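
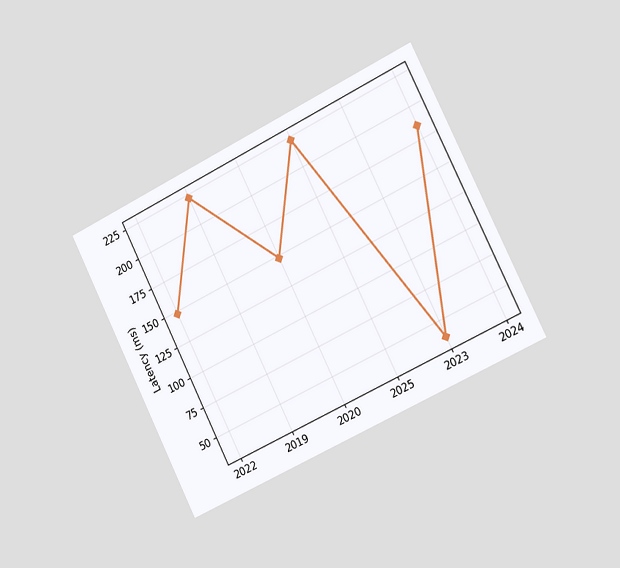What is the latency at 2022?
148ms

The chart is tilted about 26° counter-clockwise and viewed slightly from the right. At 2022, the line is at 148ms.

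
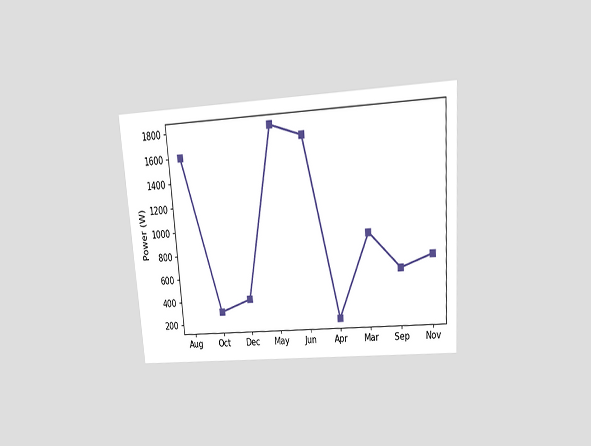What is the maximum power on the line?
The chart is tilted about 4° counter-clockwise and viewed slightly from above. The highest point is at May, and reading across to the y-axis gives 1800W.

1800W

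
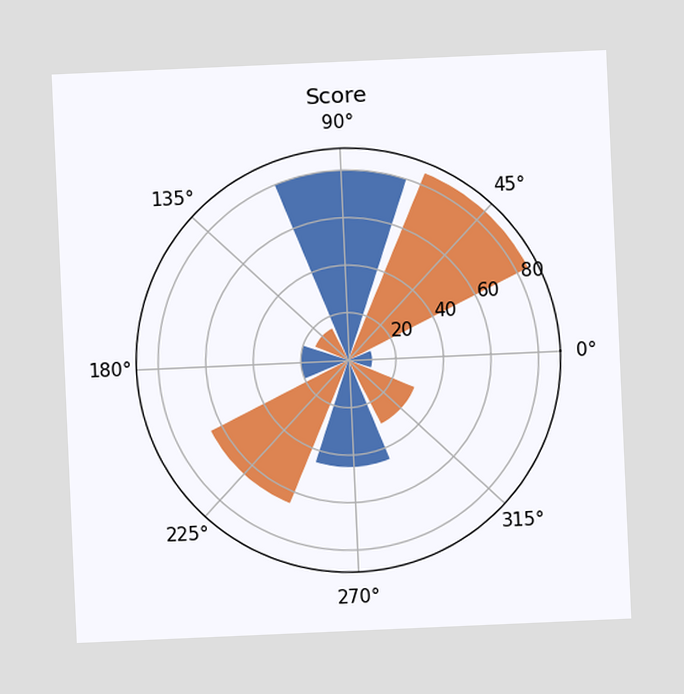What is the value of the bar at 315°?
30

The chart is tilted about 3° counter-clockwise. The bar at 315° reaches 30 on the radial axis.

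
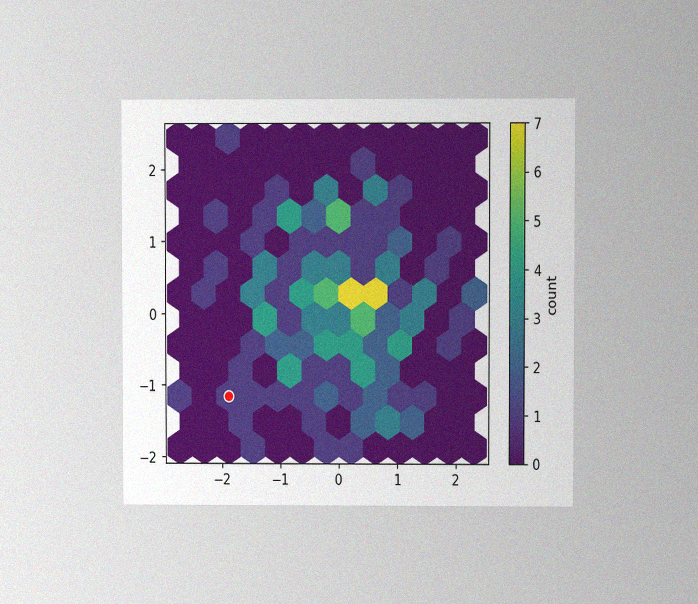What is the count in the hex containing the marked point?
The chart is viewed at a slight angle, with some photo noise. The marked hex reads 1 on the colorbar.

1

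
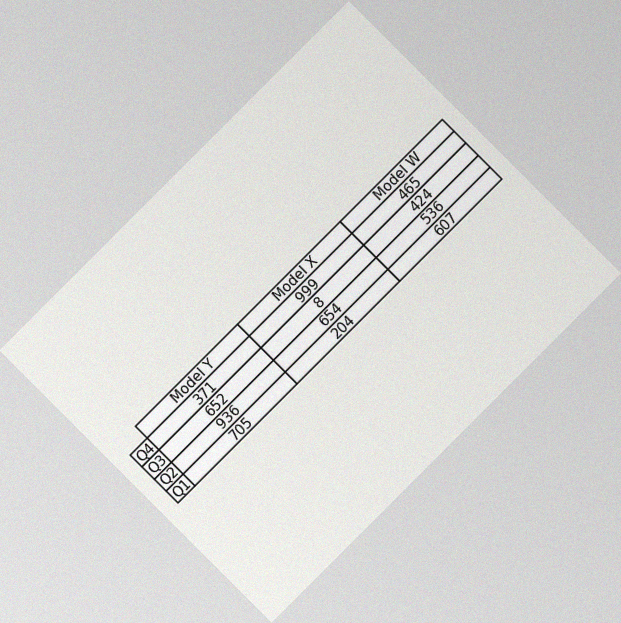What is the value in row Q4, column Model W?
The chart is tilted about 45° counter-clockwise, with some photo noise. The (Q4, Model W) cell reads 465.

465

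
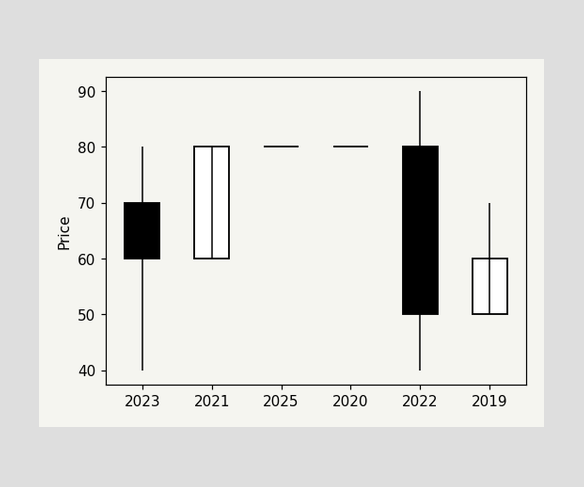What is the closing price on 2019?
60

The 2019 candle closes at 60.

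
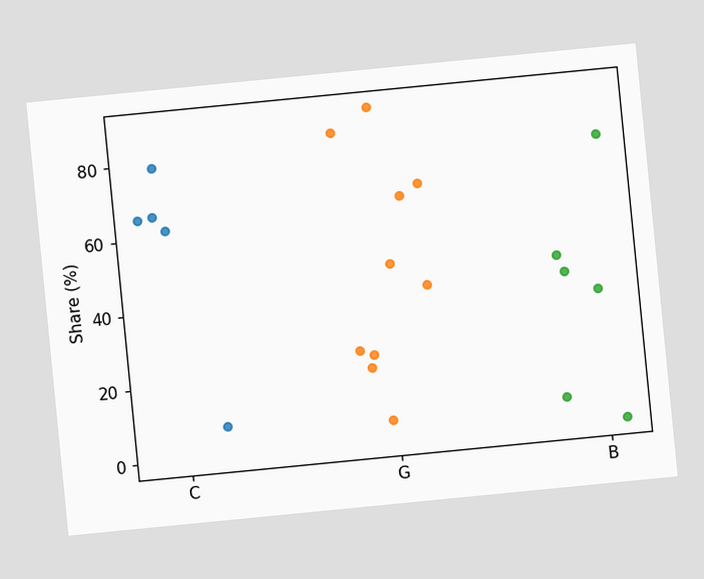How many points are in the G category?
10

The chart is tilted about 6° counter-clockwise. Counting the markers in the G column gives 10.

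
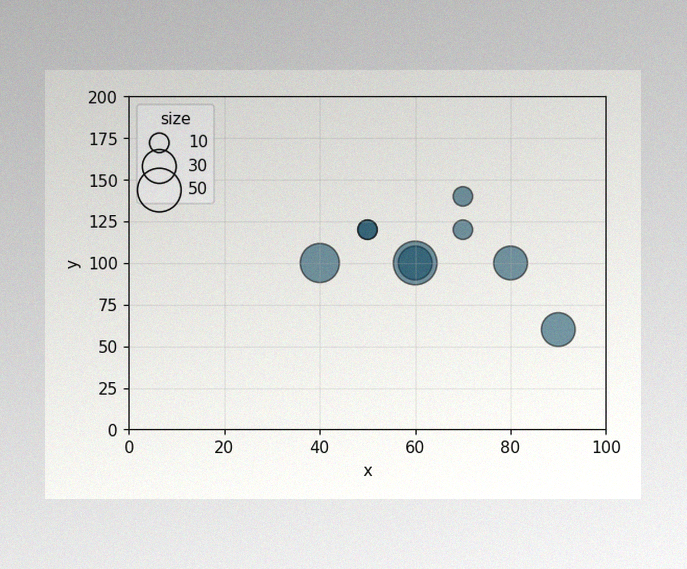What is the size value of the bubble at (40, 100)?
40

The image has some photo noise and uneven lighting. Matching the bubble at (40, 100) against the size legend gives 40.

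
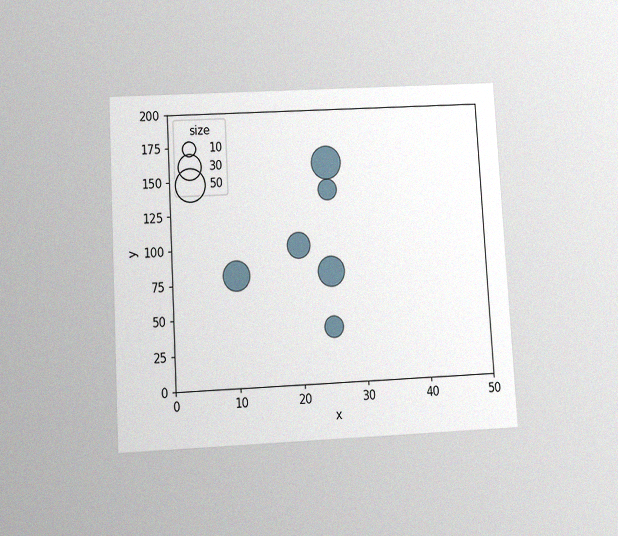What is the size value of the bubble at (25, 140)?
20

The chart is tilted about 3° counter-clockwise and viewed slightly from below, with some photo noise. Matching the bubble at (25, 140) against the size legend gives 20.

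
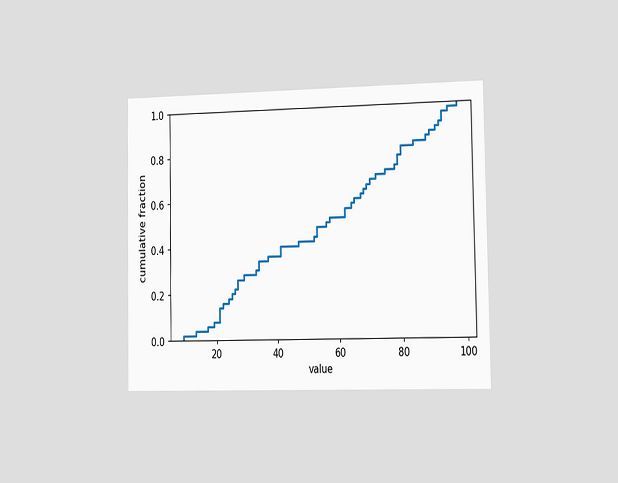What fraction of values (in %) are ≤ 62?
The chart is viewed slightly from the right. At x=62 the ECDF step is at 56%.

56%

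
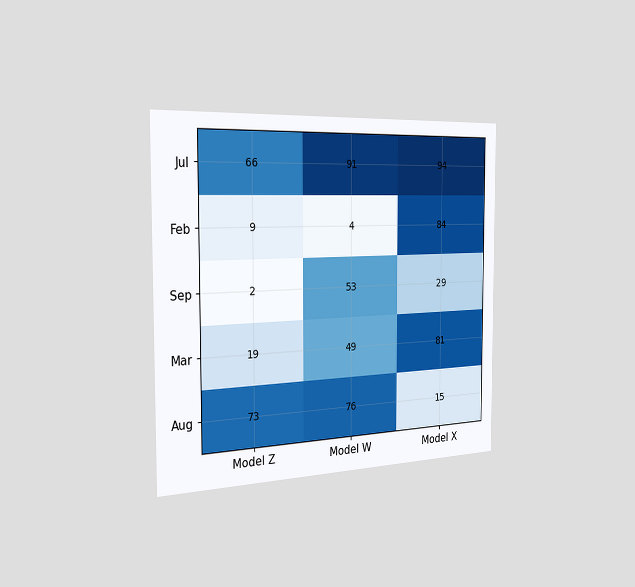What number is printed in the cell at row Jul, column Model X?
94

The chart is viewed slightly from the left. The (Jul, Model X) cell reads 94.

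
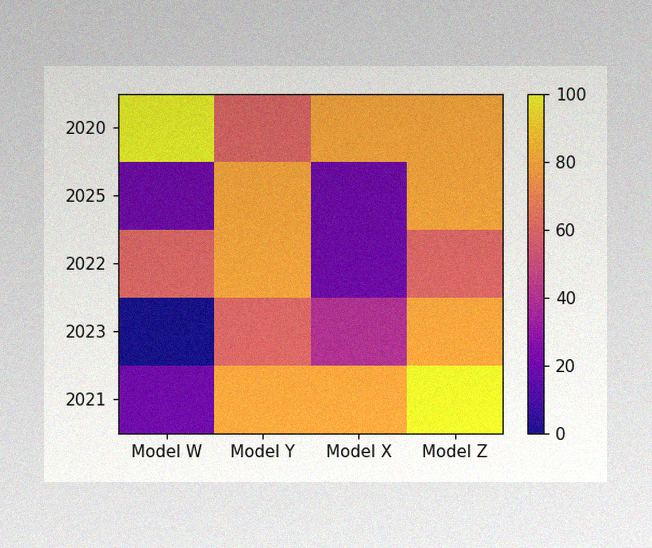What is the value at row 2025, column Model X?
20

The image has some photo noise and uneven lighting. Matching cell (2025, Model X) against the colorbar gives 20.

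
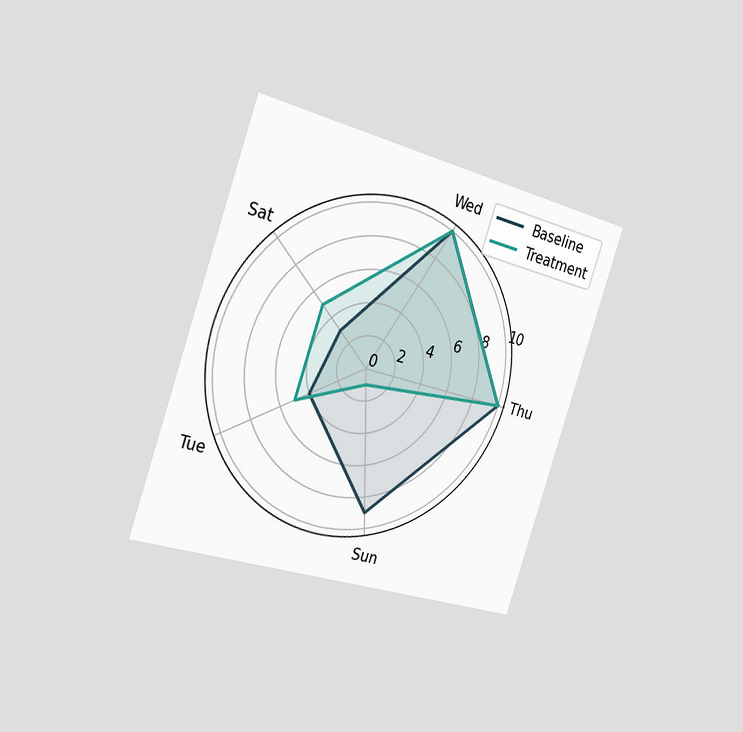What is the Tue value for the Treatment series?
The chart is tilted about 19° clockwise and viewed slightly from the left. On the Tue axis, Treatment reaches 5.

5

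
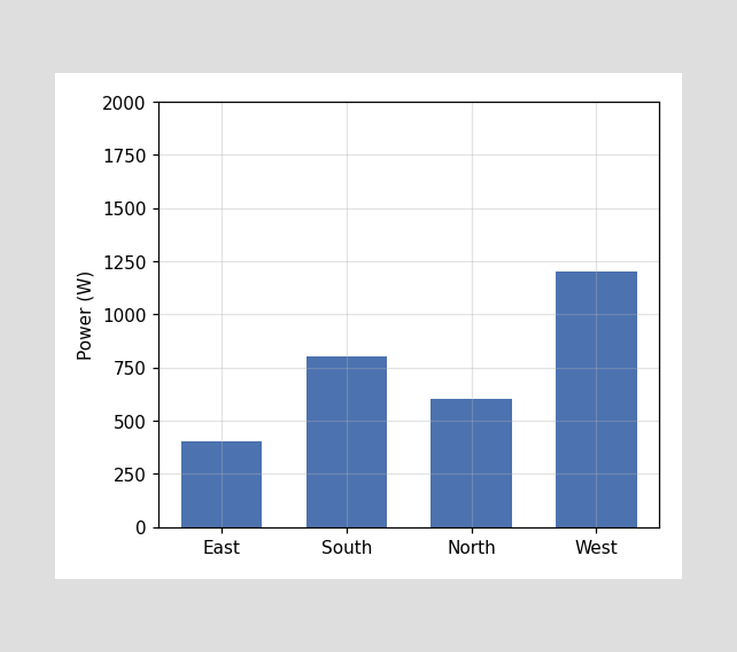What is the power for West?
1200W

Reading along the chart's y-axis, the West bar reaches 1200W.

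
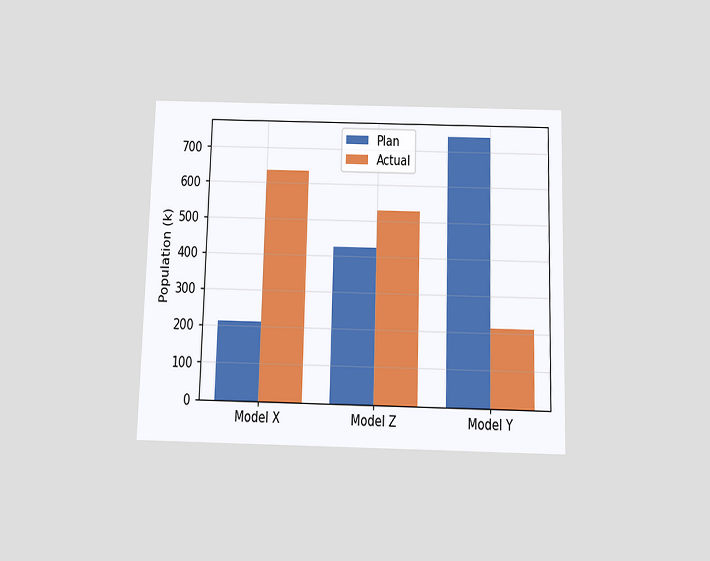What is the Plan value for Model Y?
The chart is viewed slightly from below. The Plan bar at Model Y reaches 742k on the y-axis.

742k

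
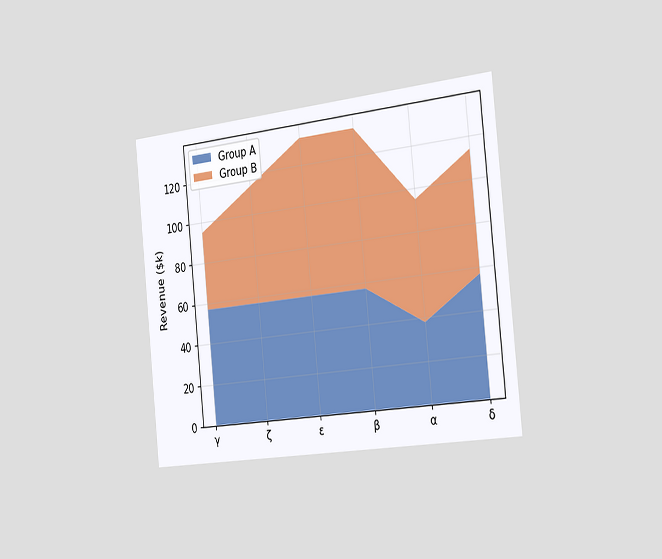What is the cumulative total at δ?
The chart is tilted about 6° counter-clockwise and viewed slightly from the right. The stacked total at δ reaches $114k.

$114k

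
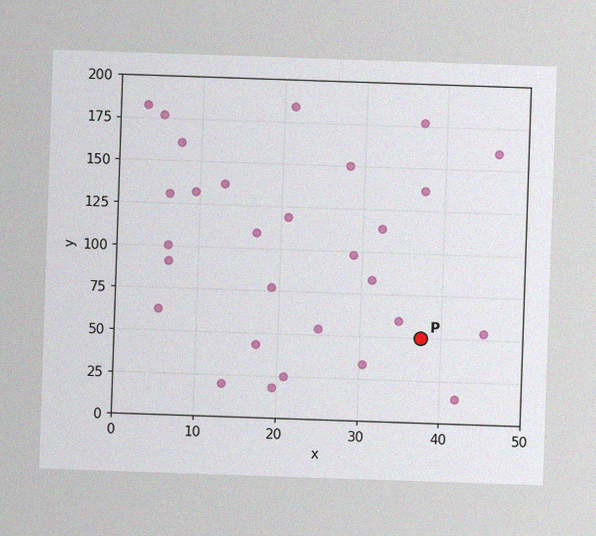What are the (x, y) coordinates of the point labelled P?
The image has some photo noise and uneven lighting. Following the gridlines from P to each axis, P sits at (37.5, 50).

(37.5, 50)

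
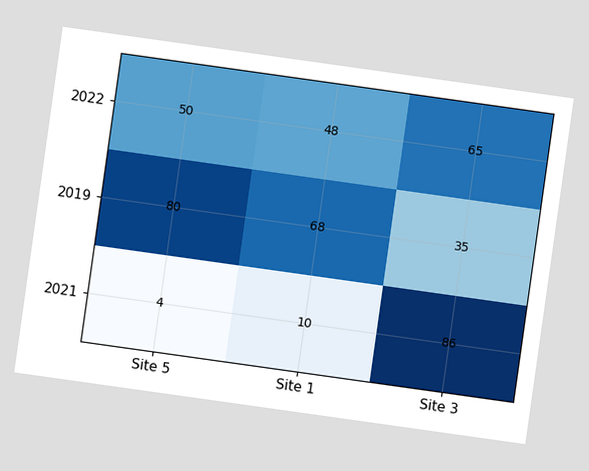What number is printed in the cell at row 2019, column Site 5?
The chart is tilted about 8° clockwise. The (2019, Site 5) cell reads 80.

80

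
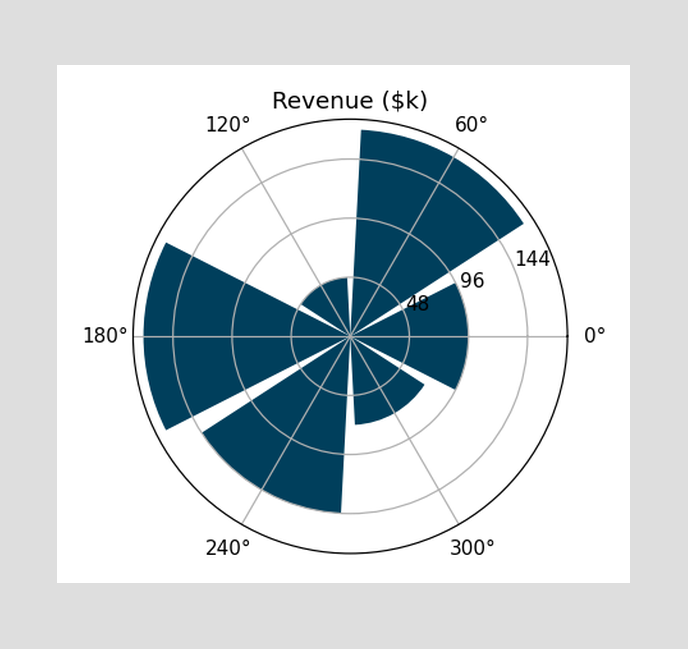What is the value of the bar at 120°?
$48k

The bar at 120° reaches $48k on the radial axis.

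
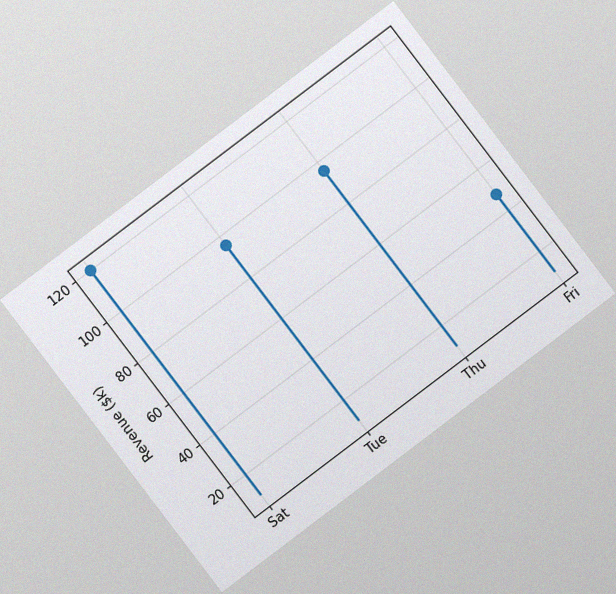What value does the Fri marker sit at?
$48k

The chart is tilted about 37° counter-clockwise, with some photo noise. The Fri marker sits at $48k.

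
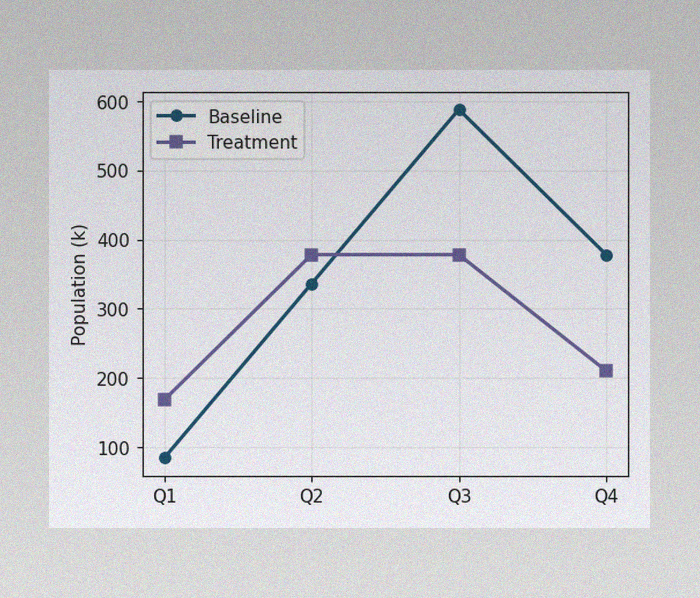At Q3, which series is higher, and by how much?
The image has some photo noise and uneven lighting. At Q3, Baseline sits above the other line by 210k.

Baseline, by 210k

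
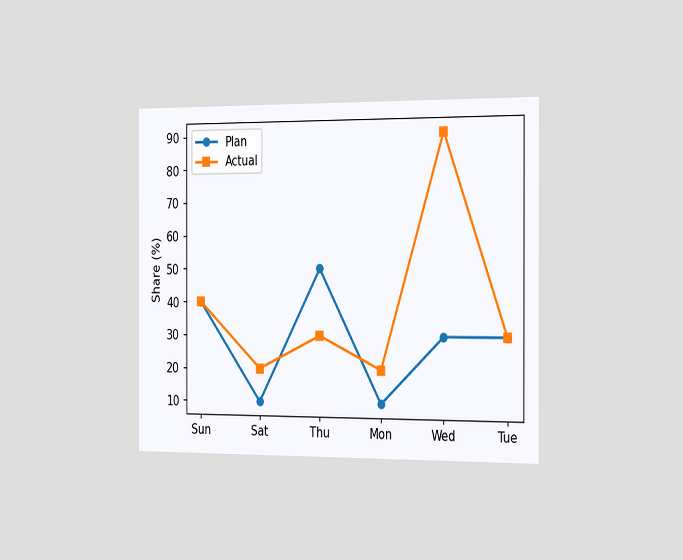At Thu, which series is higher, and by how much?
The chart is viewed slightly from the right. At Thu, Plan sits above the other line by 20%.

Plan, by 20%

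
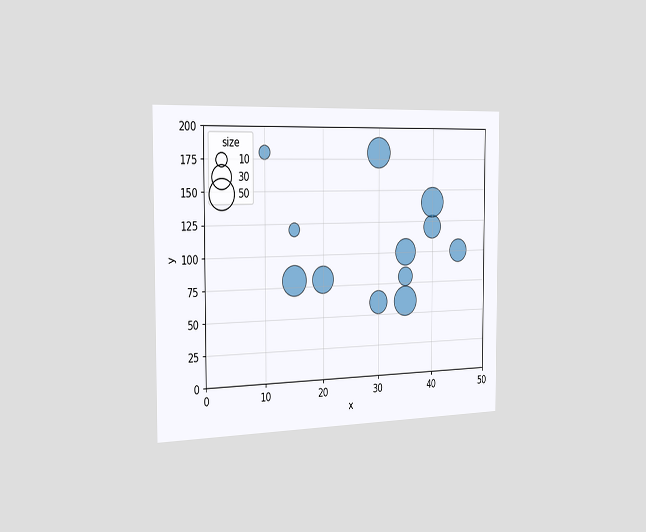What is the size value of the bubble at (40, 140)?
50

The chart is viewed slightly from the left. Matching the bubble at (40, 140) against the size legend gives 50.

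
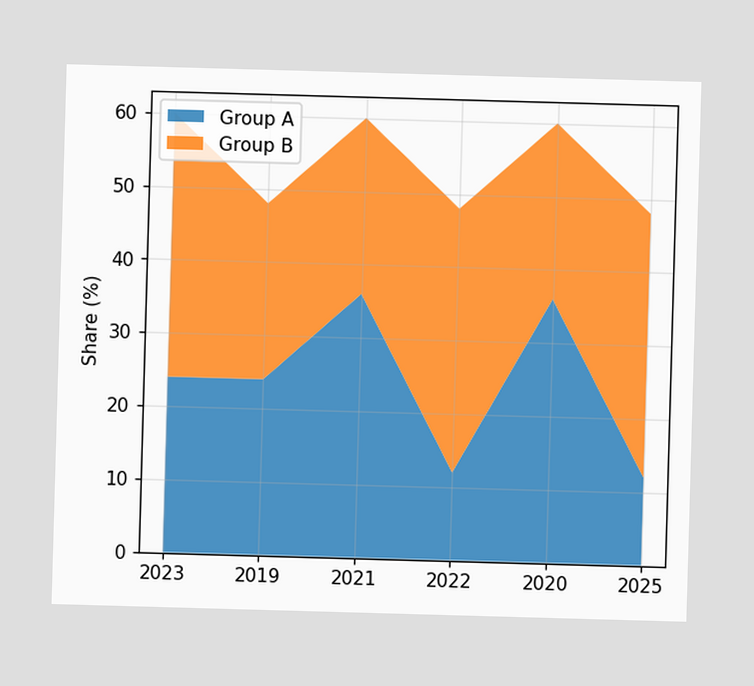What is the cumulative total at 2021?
60%

The stacked total at 2021 reaches 60%.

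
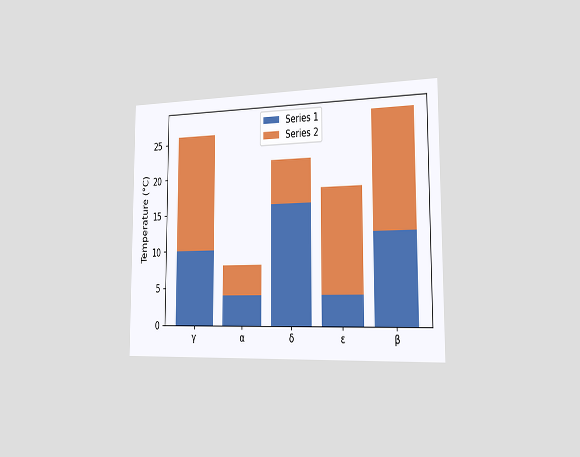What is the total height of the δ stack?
22°C

The chart is viewed slightly from the right. The δ stack's top reaches 22°C on the y-axis.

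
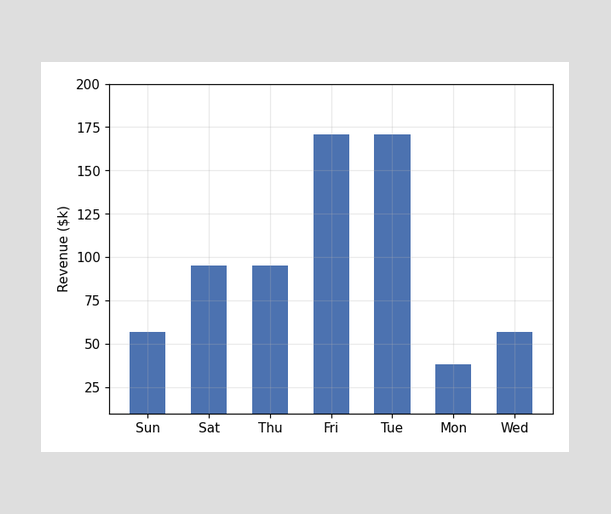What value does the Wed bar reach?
Reading along the chart's y-axis, the Wed bar reaches $57k.

$57k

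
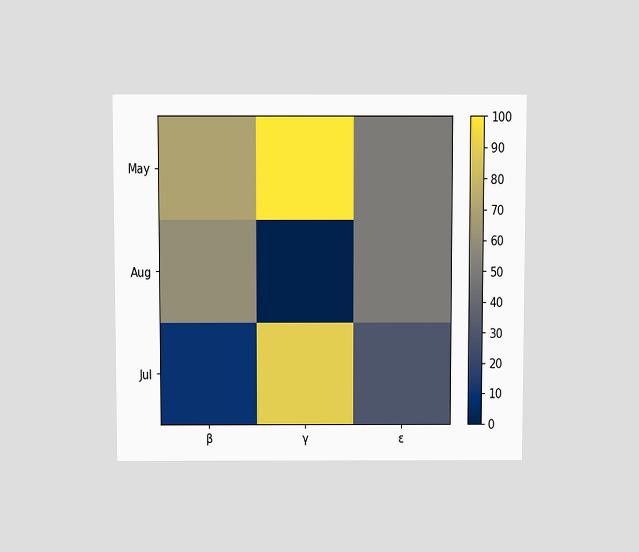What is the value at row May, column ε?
50

The chart is viewed slightly from above. Matching cell (May, ε) against the colorbar gives 50.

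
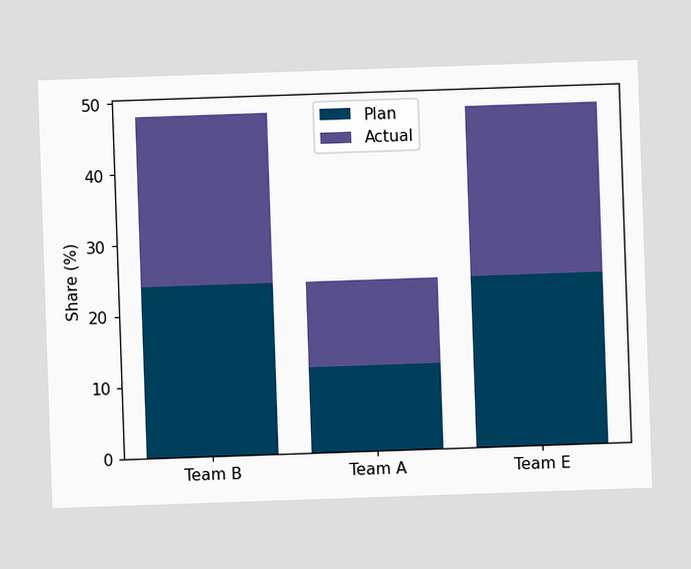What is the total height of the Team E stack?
The Team E stack's top reaches 48% on the y-axis.

48%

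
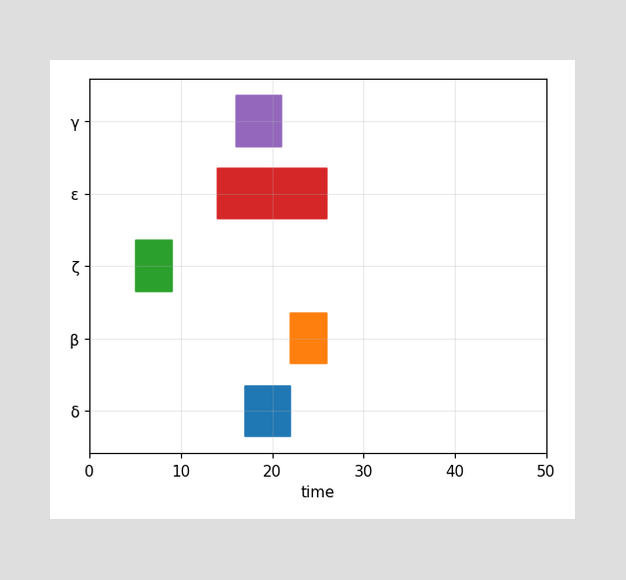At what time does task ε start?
14

The ε bar begins at t=14.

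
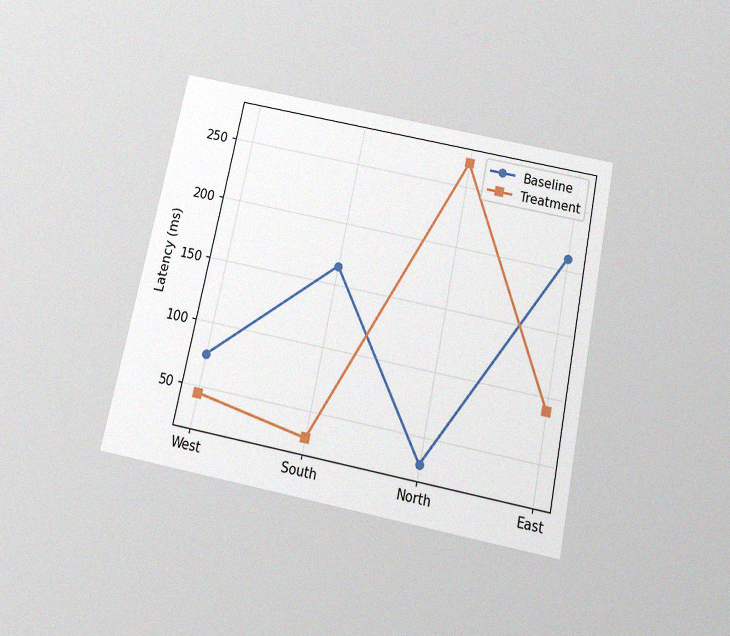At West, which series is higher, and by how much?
The chart is tilted about 12° clockwise and viewed slightly from below, with some photo noise. At West, Baseline sits above the other line by 30ms.

Baseline, by 30ms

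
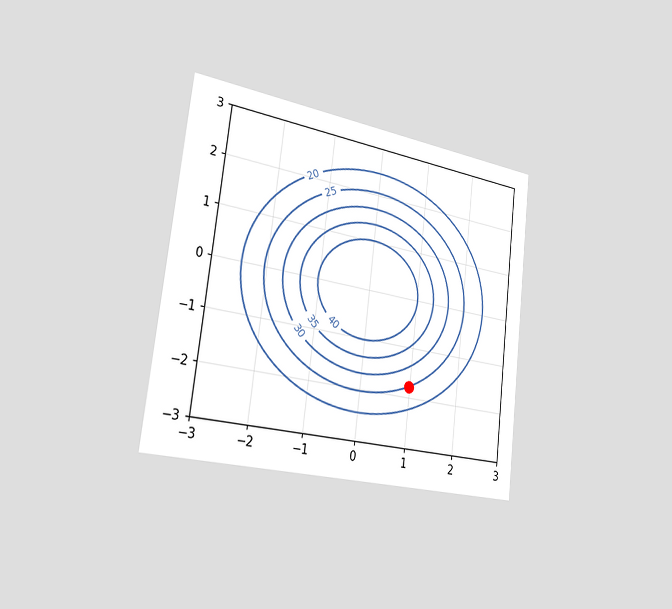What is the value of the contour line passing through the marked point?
The chart is tilted about 7° clockwise and viewed slightly from the left. The marked point sits on the contour labelled 25.

25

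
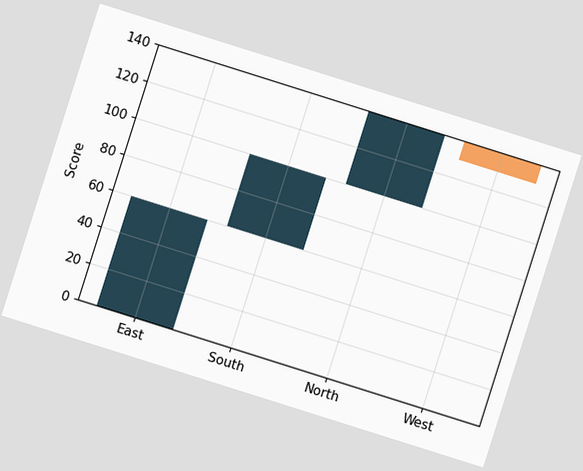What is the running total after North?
140

The chart is tilted about 18° clockwise. After North the running total reaches 140.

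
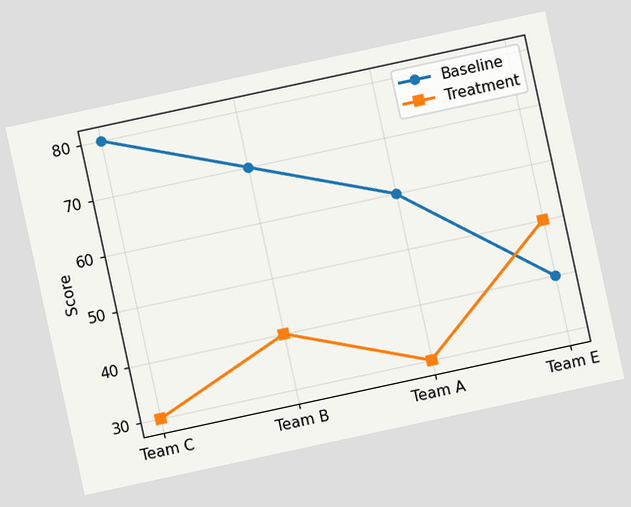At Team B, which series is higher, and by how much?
The chart is tilted about 12° counter-clockwise. At Team B, Baseline sits above the other line by 30.

Baseline, by 30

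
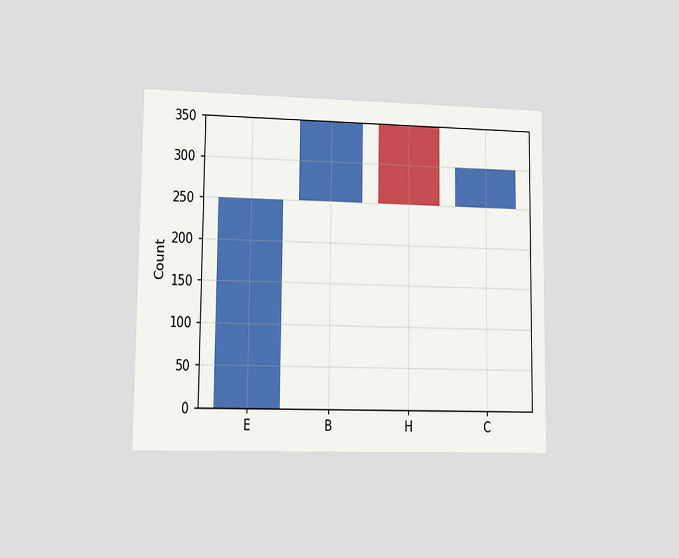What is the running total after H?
The chart is viewed at a slight angle. After H the running total reaches 250.

250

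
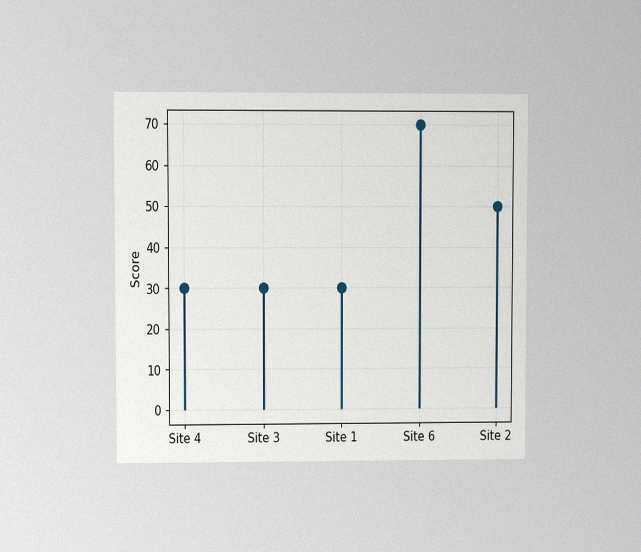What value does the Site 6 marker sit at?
70

The chart is viewed at a slight angle, with some photo noise. The Site 6 marker sits at 70.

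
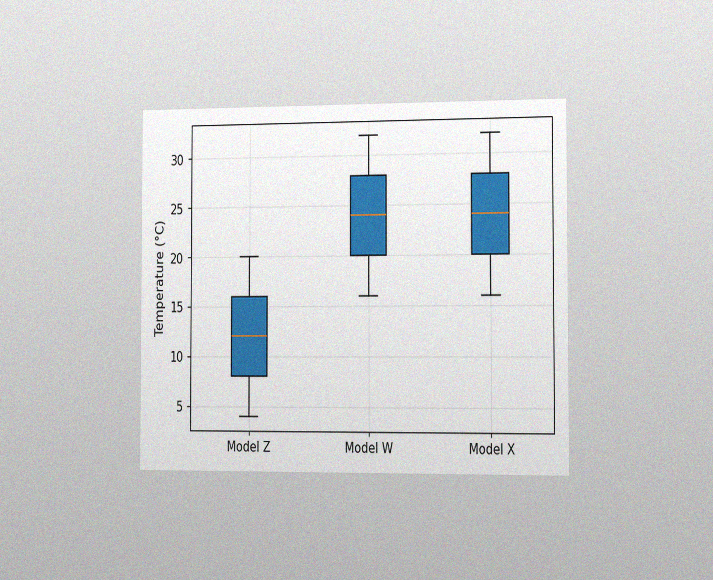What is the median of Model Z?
12°C

The chart is viewed slightly from the right, with some photo noise. The median line in the Model Z box sits at 12°C.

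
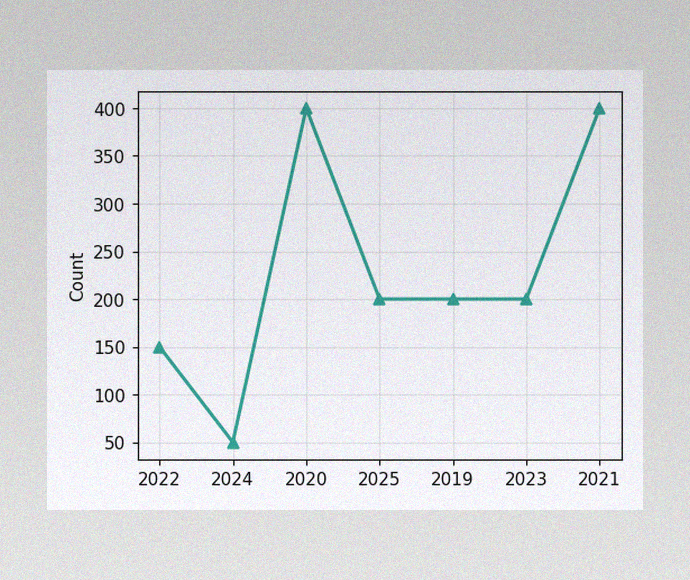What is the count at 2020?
400

The image has some photo noise and uneven lighting. At 2020, the line is at 400.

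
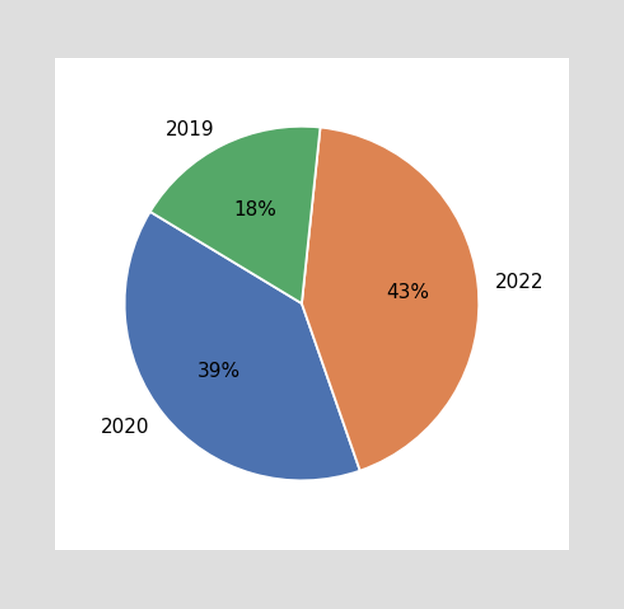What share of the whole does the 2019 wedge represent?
18%

The 2019 slice takes up 18% of the pie.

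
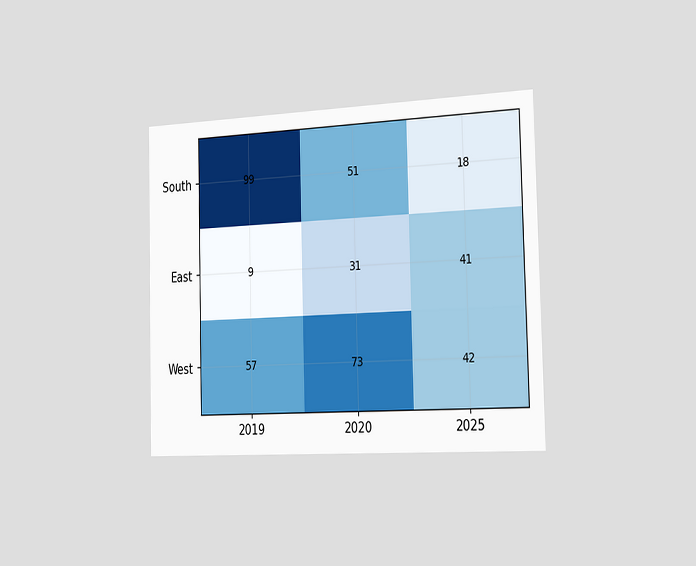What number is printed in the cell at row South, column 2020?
51

The chart is viewed slightly from the right. The (South, 2020) cell reads 51.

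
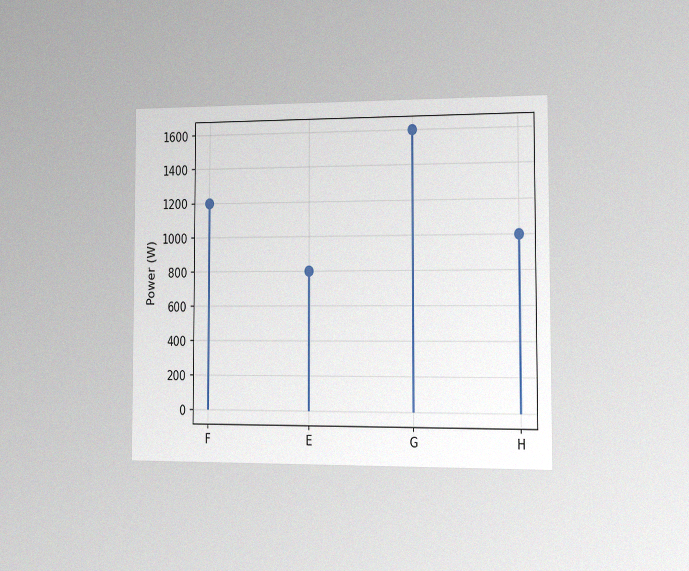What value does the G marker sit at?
1600W

The chart is viewed slightly from the right, with some photo noise. The G marker sits at 1600W.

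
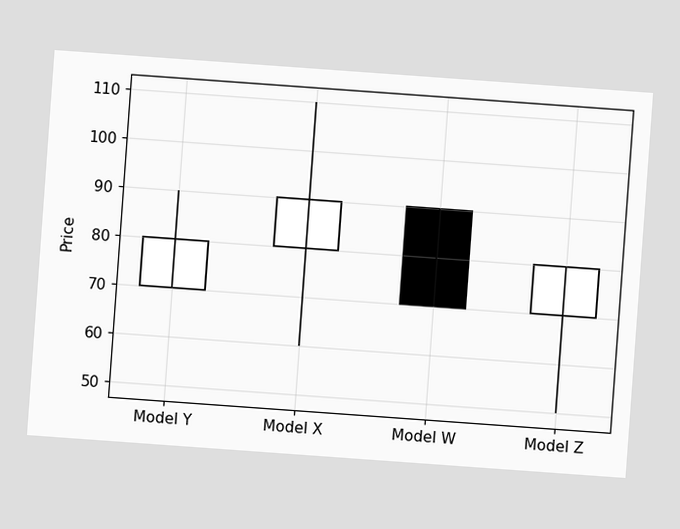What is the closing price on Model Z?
80

The chart is tilted about 4° clockwise. The Model Z candle closes at 80.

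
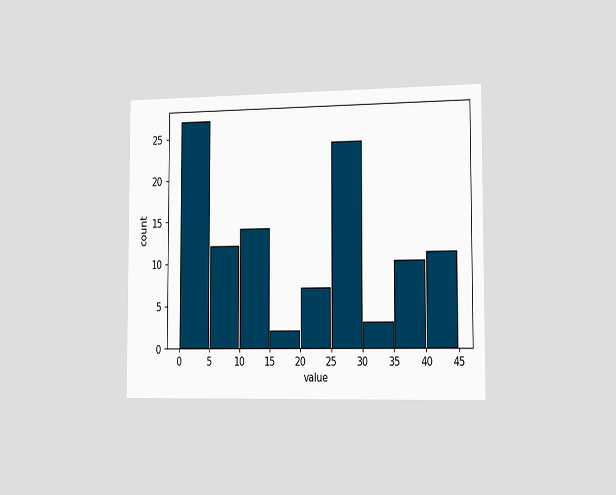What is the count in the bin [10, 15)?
14

The chart is viewed slightly from the right. The [10, 15) bin has height 14.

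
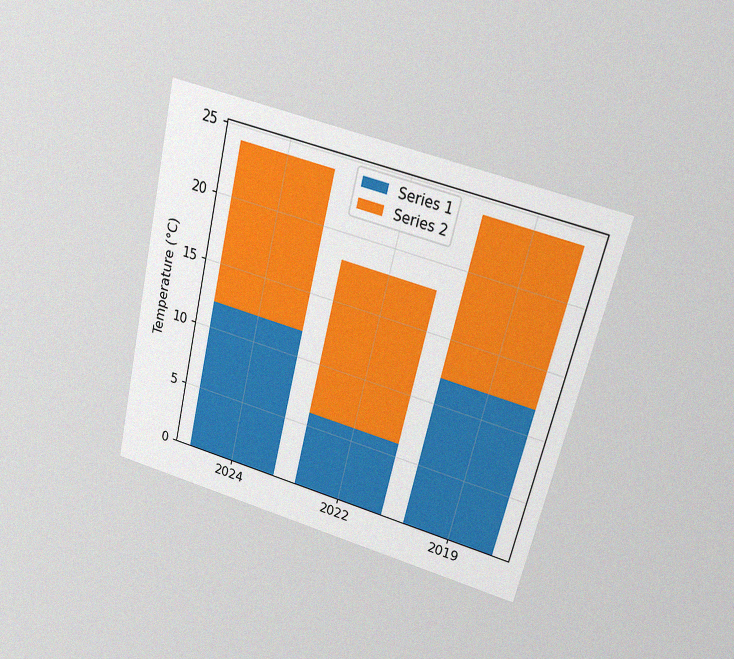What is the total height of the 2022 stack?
18°C

The chart is tilted about 13° clockwise and viewed at a slight angle, with some photo noise. The 2022 stack's top reaches 18°C on the y-axis.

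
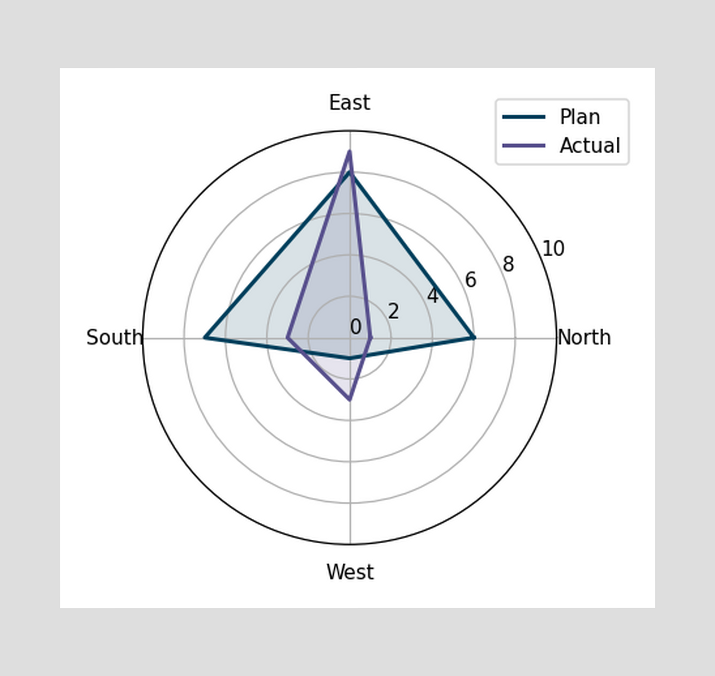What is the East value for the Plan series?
8

On the East axis, Plan reaches 8.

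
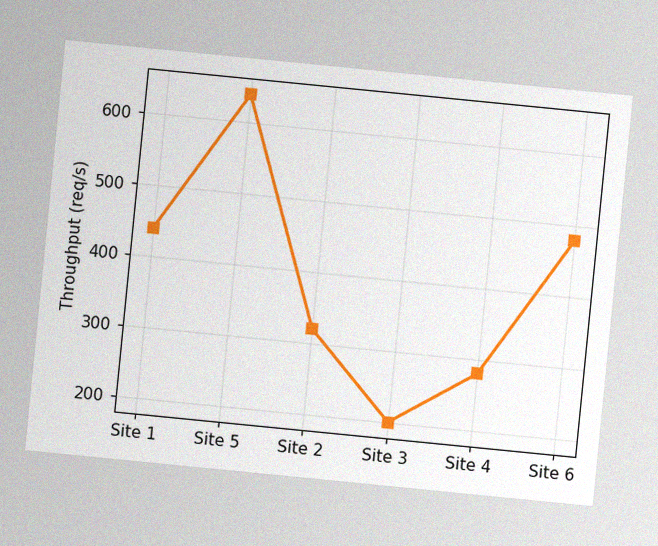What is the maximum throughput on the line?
The chart is tilted about 6° clockwise, with some photo noise. The highest point is at Site 5, and reading across to the y-axis gives 640req/s.

640req/s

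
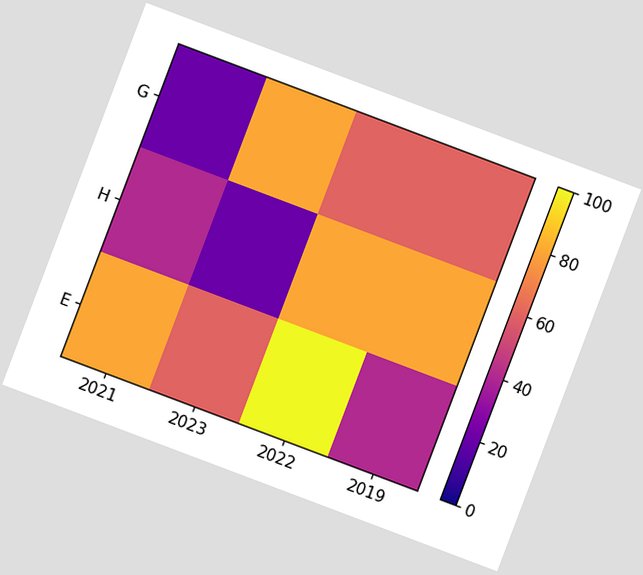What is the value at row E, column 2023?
The chart is tilted about 21° clockwise. Matching cell (E, 2023) against the colorbar gives 60.

60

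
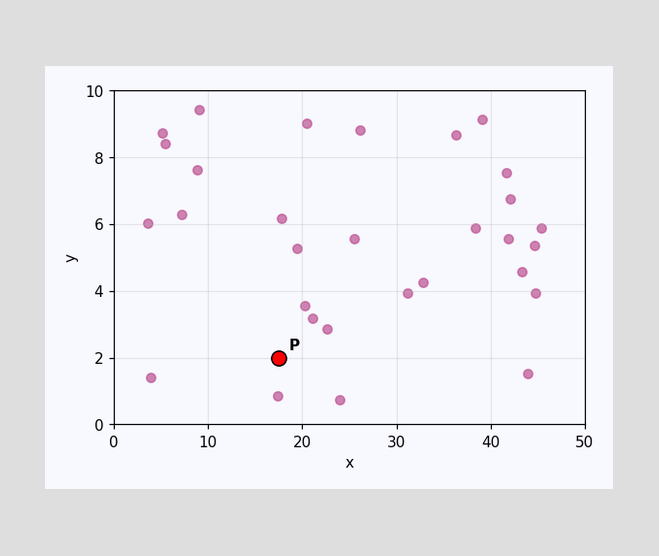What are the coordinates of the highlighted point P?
(17.5, 2)

Following the gridlines from P to each axis, P sits at (17.5, 2).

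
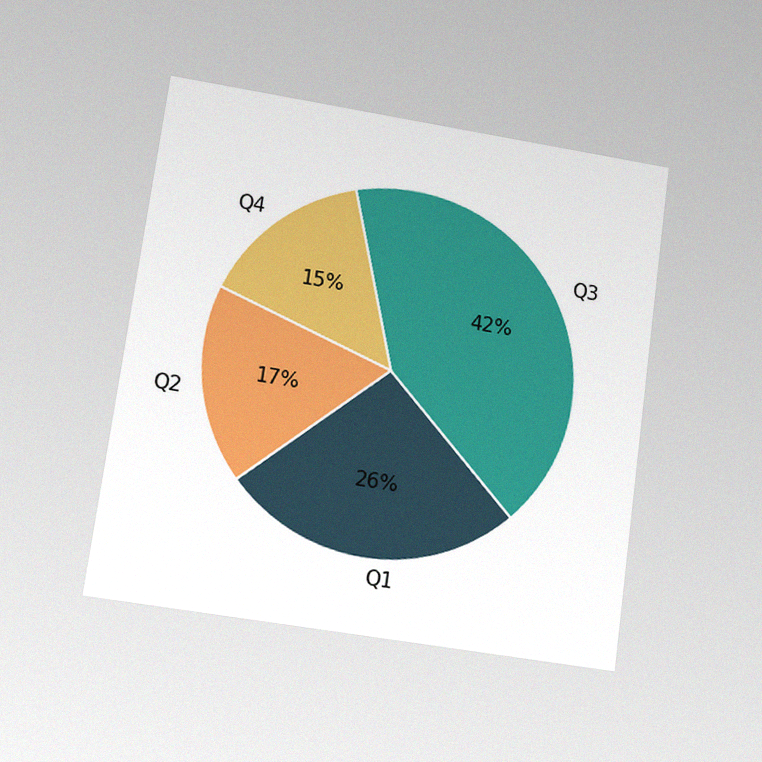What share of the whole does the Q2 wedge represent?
The chart is tilted about 8° clockwise and viewed at a slight angle, with some photo noise. The Q2 slice takes up 17% of the pie.

17%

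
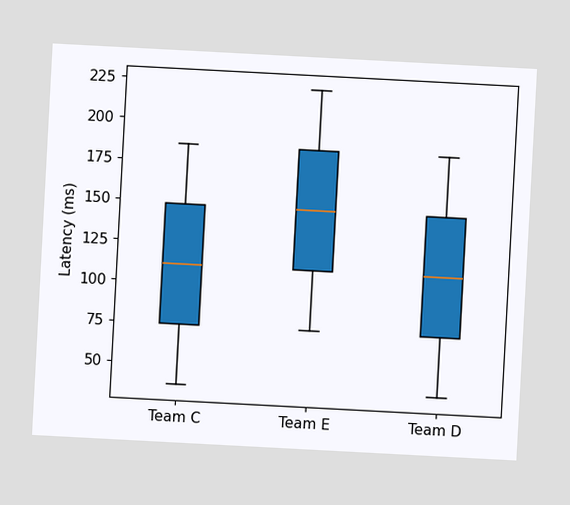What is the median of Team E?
148ms

The chart is tilted about 3° clockwise. The median line in the Team E box sits at 148ms.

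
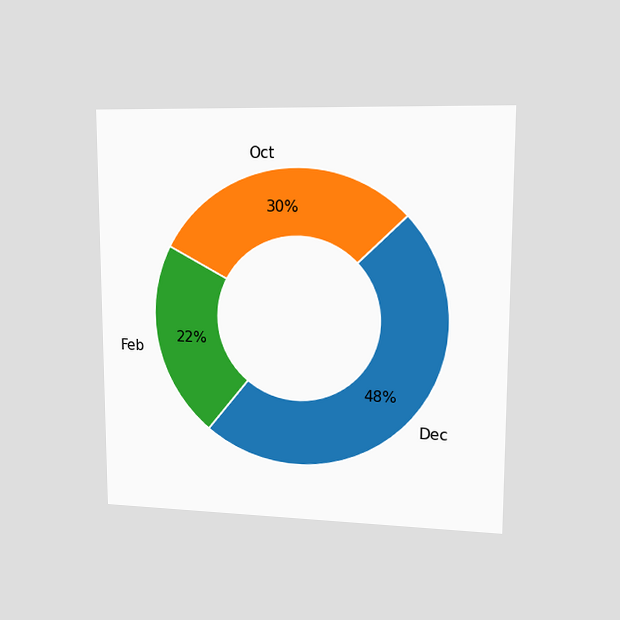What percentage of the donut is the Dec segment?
The chart is viewed slightly from the right. The Dec segment takes up 48% of the ring.

48%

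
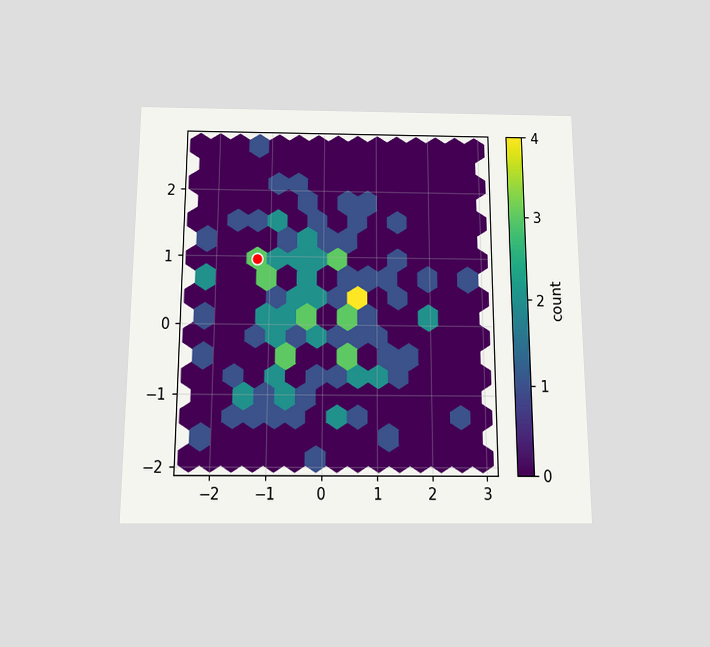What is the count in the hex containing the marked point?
The chart is viewed slightly from below. The marked hex reads 3 on the colorbar.

3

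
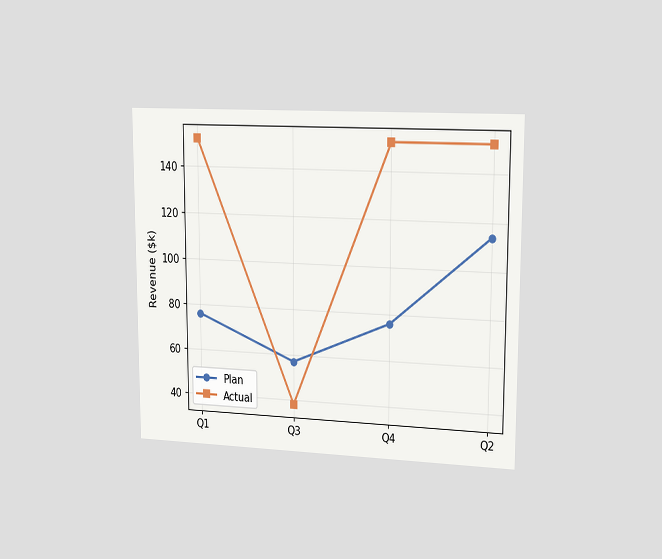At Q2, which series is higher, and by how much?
Actual, by $38k

The chart is viewed slightly from the right. At Q2, Actual sits above the other line by $38k.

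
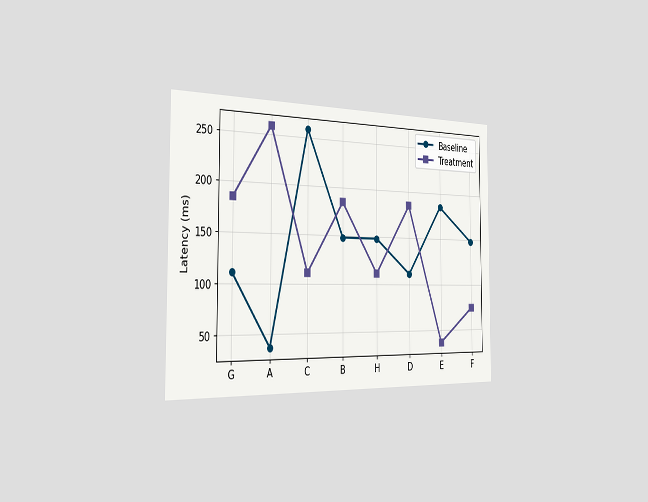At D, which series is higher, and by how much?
The chart is viewed slightly from the left. At D, Treatment sits above the other line by 74ms.

Treatment, by 74ms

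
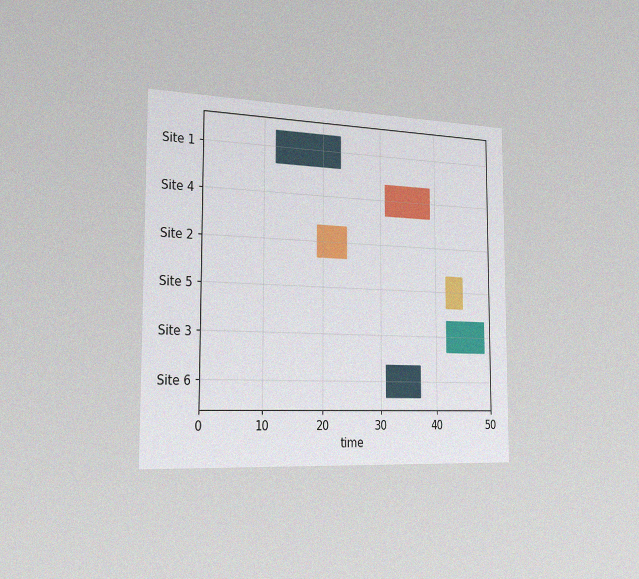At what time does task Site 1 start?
The chart is viewed slightly from the left, with some photo noise. The Site 1 bar begins at t=12.

12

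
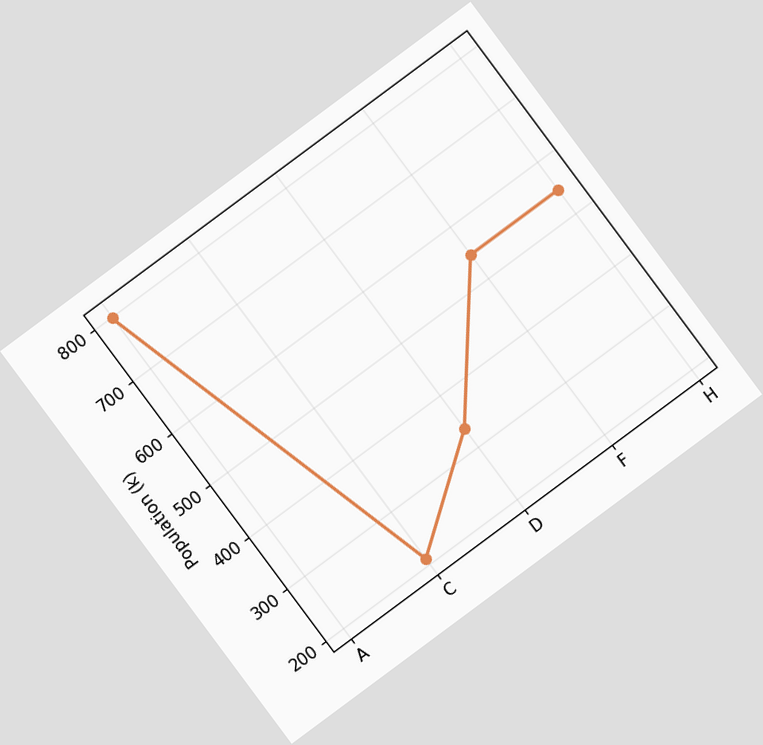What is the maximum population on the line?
798k

The chart is tilted about 37° counter-clockwise. The highest point is at A, and reading across to the y-axis gives 798k.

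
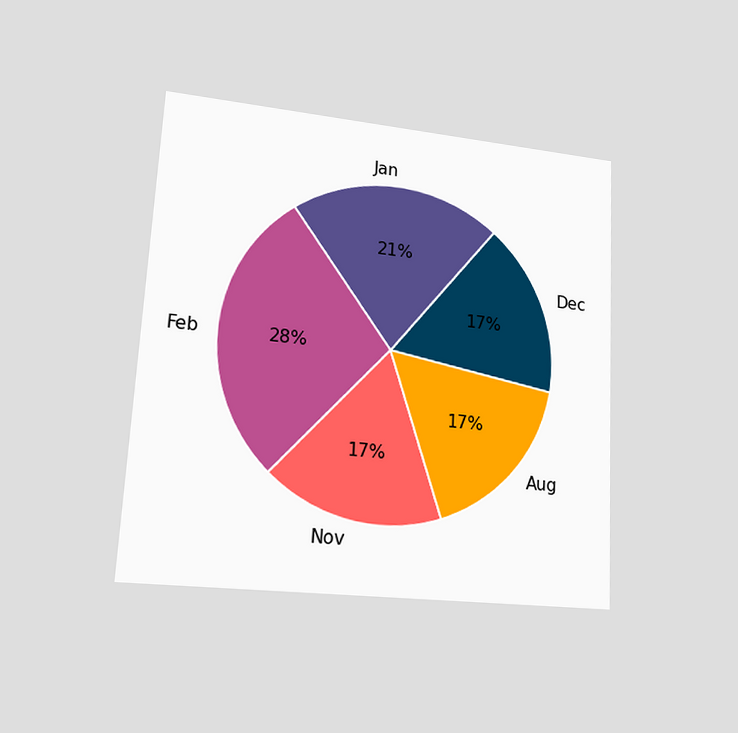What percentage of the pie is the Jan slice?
The chart is tilted about 3° clockwise and viewed at a slight angle. The Jan slice takes up 21% of the pie.

21%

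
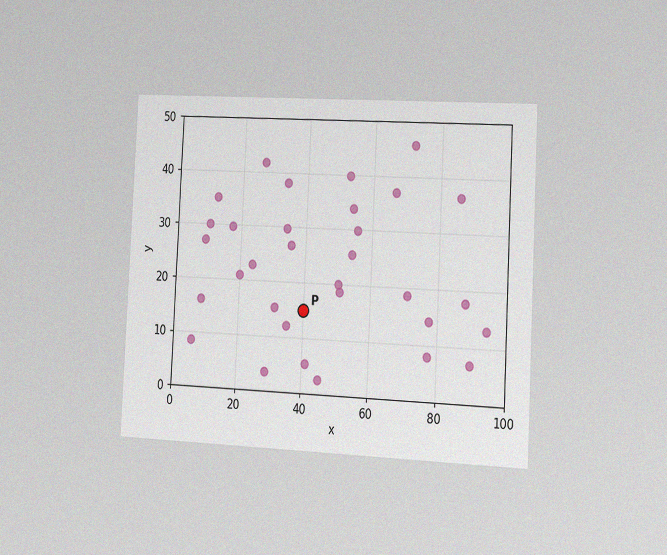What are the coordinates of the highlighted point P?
(40, 15)

The chart is tilted about 3° clockwise and viewed slightly from the right, with some photo noise. Following the gridlines from P to each axis, P sits at (40, 15).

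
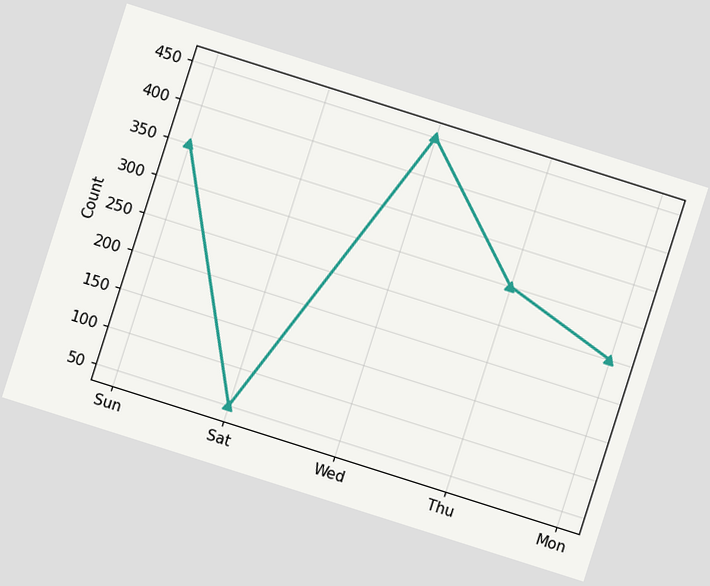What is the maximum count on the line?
The chart is tilted about 18° clockwise. The highest point is at Wed, and reading across to the y-axis gives 450.

450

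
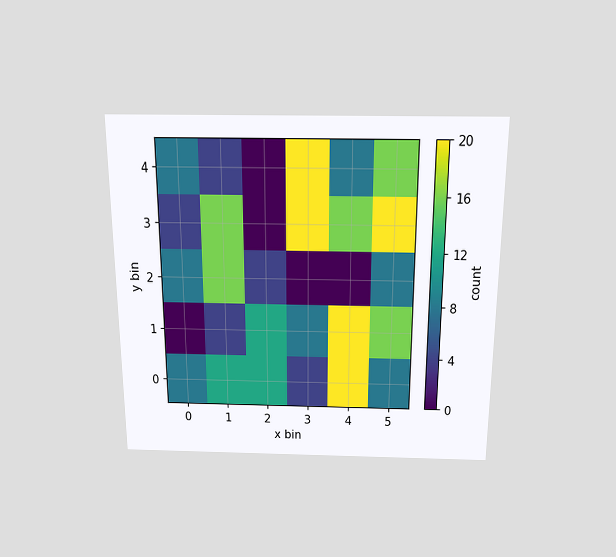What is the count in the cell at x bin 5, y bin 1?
16

The chart is viewed slightly from above. Matching the cell (5, 1) against the colorbar gives 16.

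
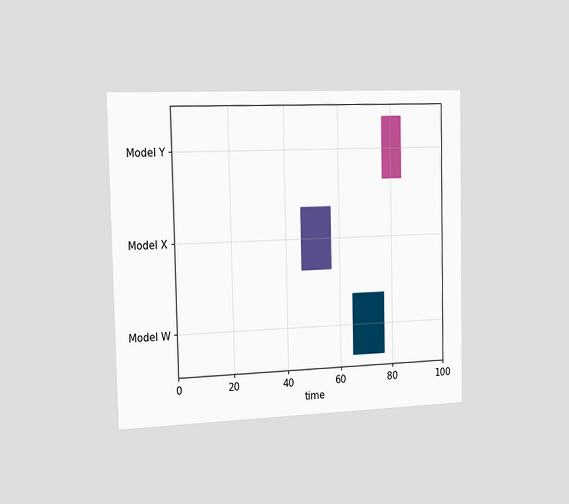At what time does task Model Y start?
77

The chart is viewed slightly from the left. The Model Y bar begins at t=77.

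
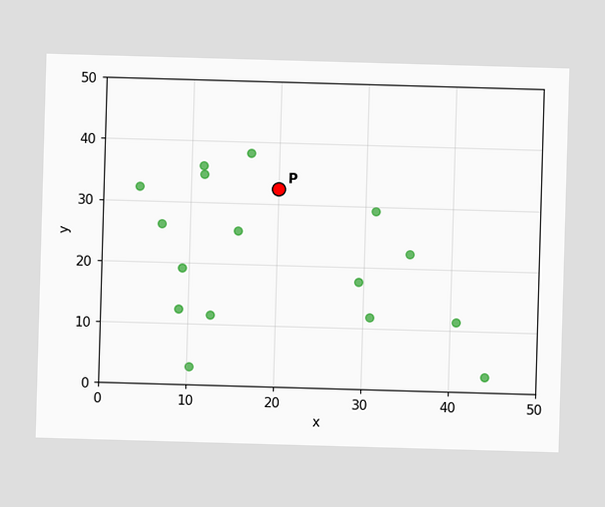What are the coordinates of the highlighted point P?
(20, 32.5)

Following the gridlines from P to each axis, P sits at (20, 32.5).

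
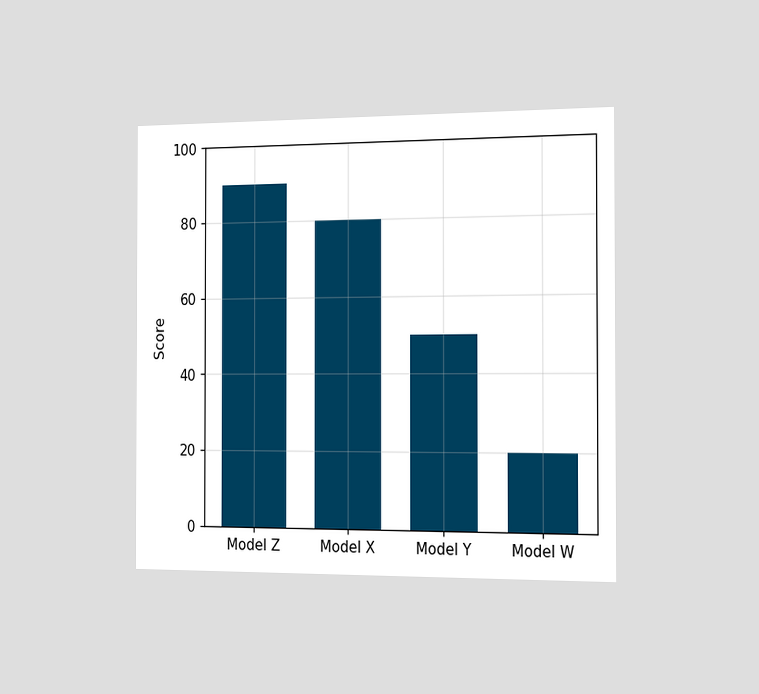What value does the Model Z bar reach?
The chart is viewed slightly from the right. Reading along the chart's y-axis, the Model Z bar reaches 90.

90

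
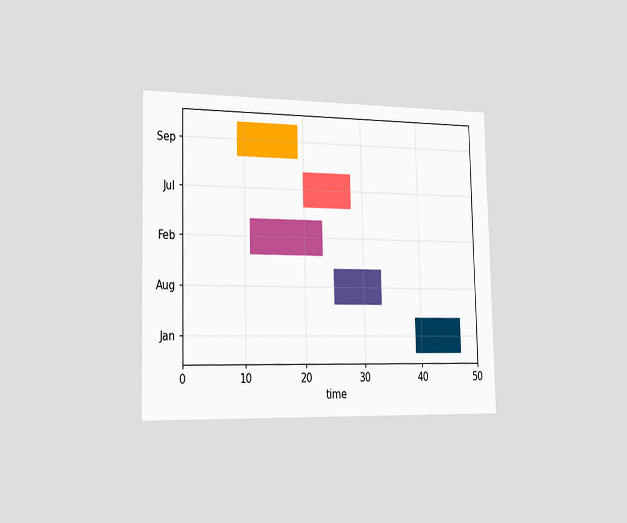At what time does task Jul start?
The chart is viewed slightly from the left. The Jul bar begins at t=20.

20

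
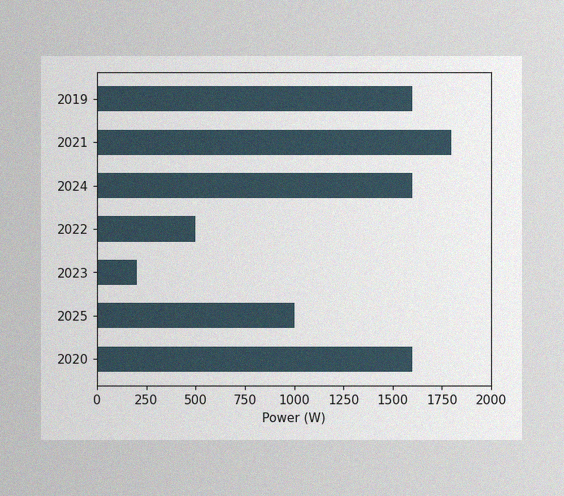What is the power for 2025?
1000W

The image has some photo noise and uneven lighting. Reading along the chart's x-axis, the 2025 bar reaches 1000W.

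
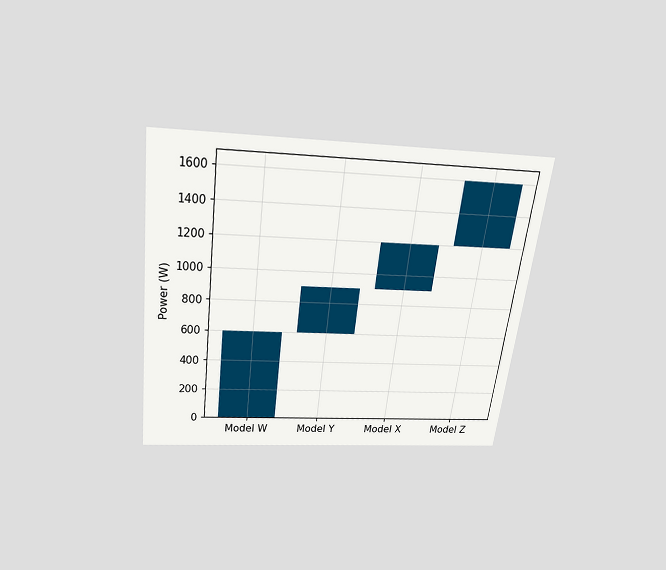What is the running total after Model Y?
The chart is tilted about 7° clockwise and viewed slightly from above. After Model Y the running total reaches 900W.

900W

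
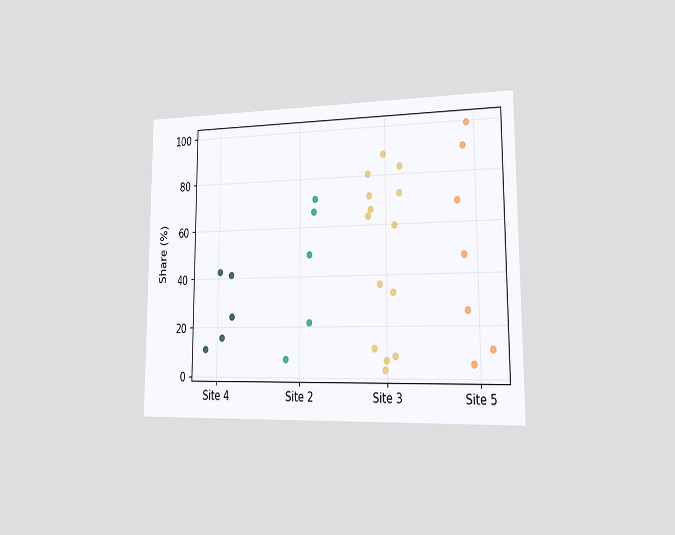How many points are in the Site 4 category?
The chart is viewed slightly from the right. Counting the markers in the Site 4 column gives 5.

5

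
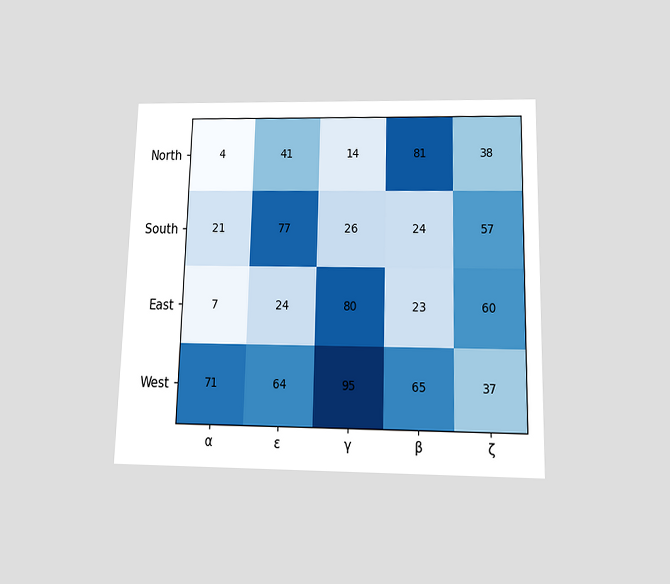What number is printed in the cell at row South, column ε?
The chart is viewed slightly from below. The (South, ε) cell reads 77.

77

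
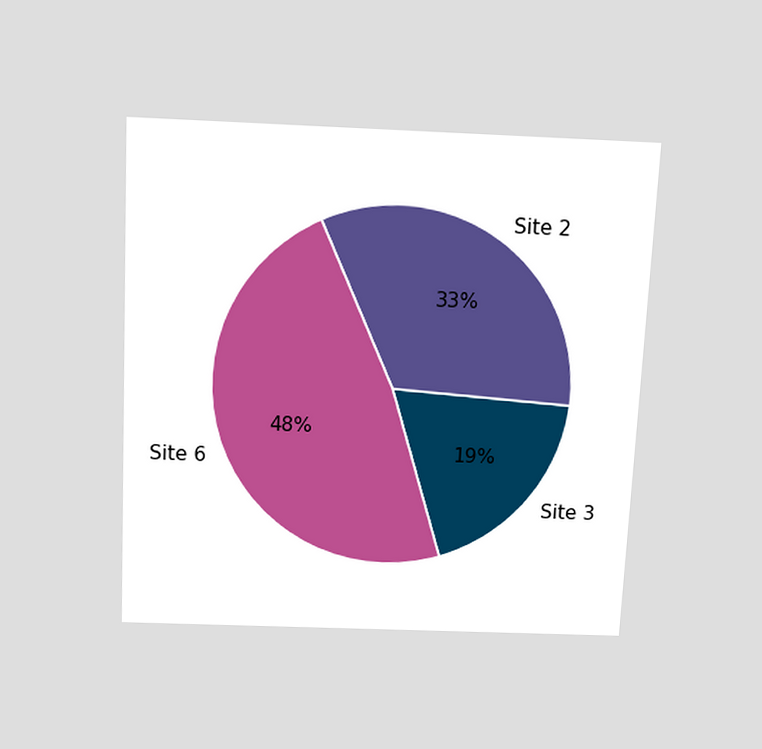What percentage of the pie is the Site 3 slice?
The chart is tilted about 3° clockwise and viewed slightly from above. The Site 3 slice takes up 19% of the pie.

19%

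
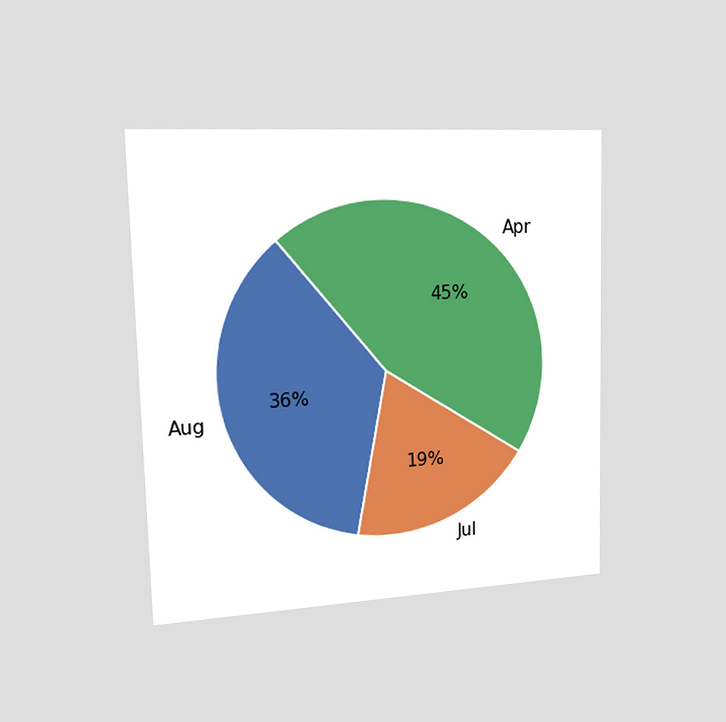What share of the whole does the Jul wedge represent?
19%

The chart is viewed slightly from the left. The Jul slice takes up 19% of the pie.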